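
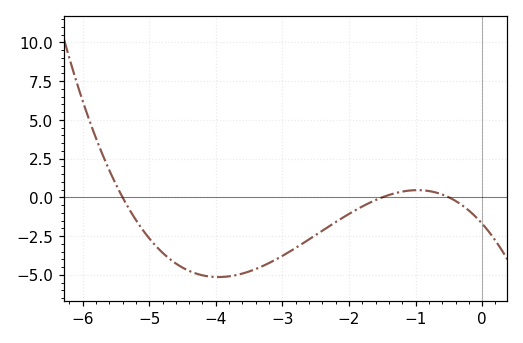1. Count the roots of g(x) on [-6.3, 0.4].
3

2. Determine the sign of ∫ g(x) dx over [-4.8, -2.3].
negative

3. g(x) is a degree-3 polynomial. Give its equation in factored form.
y = -0.42(x + 5.4)(x + 1.5)(x + 0.5)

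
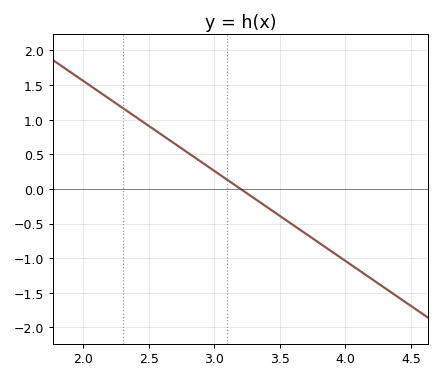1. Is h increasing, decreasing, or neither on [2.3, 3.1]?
decreasing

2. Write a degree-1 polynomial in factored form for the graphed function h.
y = -1.3(x - 3.2)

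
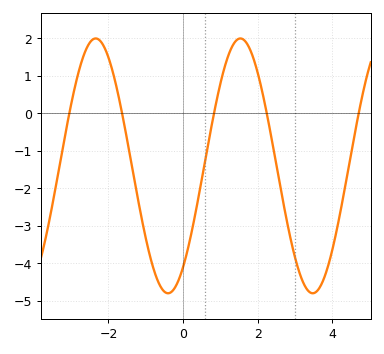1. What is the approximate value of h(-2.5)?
1.89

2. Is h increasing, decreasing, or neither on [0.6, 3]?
neither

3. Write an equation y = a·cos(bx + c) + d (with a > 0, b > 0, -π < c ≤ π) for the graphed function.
y = 3.4cos(1.62x - 2.49) - 1.4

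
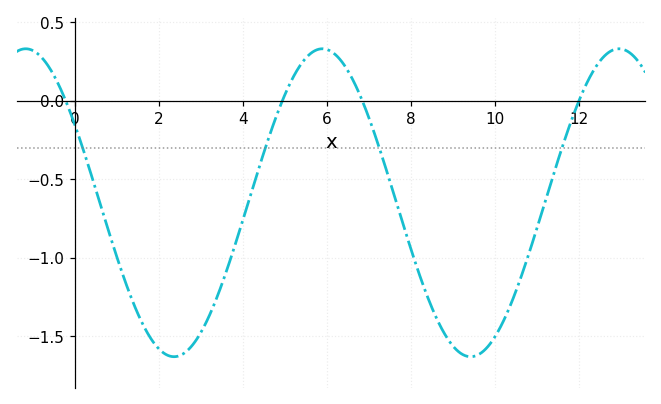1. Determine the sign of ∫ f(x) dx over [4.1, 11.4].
negative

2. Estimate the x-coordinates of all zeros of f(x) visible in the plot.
-0.218, 4.94, 6.84, 12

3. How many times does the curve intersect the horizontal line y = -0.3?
4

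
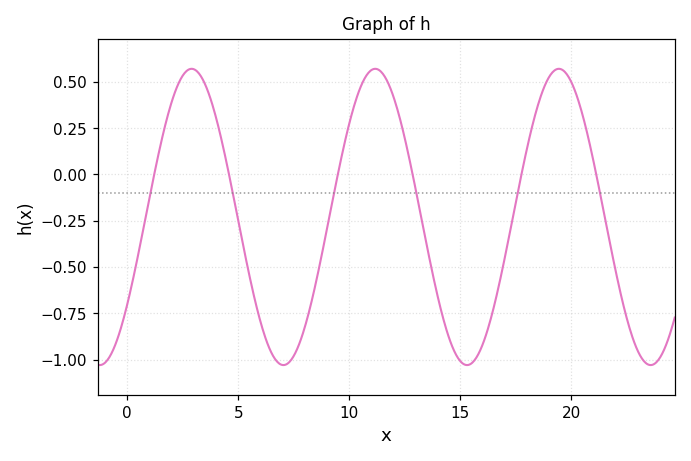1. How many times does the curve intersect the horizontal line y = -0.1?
6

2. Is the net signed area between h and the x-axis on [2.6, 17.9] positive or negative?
negative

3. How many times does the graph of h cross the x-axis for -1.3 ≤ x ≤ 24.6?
6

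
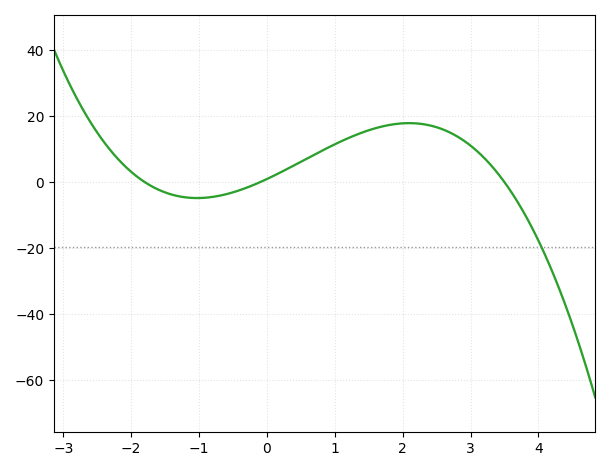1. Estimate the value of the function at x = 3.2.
8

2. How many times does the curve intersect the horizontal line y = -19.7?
1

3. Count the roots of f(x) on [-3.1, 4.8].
3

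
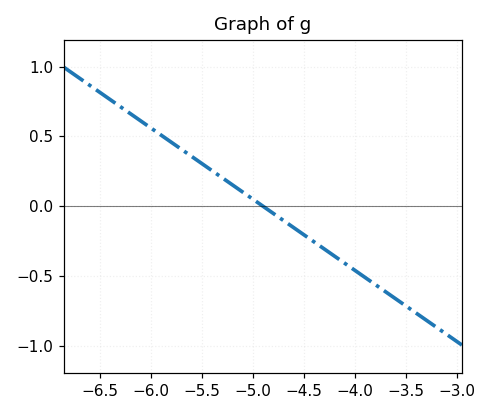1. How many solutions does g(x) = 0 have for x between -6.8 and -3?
1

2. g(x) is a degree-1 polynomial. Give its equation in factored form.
y = -0.51(x + 4.9)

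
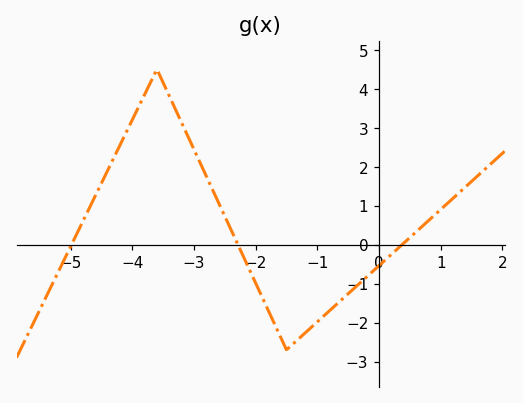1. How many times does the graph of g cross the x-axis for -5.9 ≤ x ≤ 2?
3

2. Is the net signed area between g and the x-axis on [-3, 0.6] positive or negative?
negative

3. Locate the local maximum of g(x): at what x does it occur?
-3.6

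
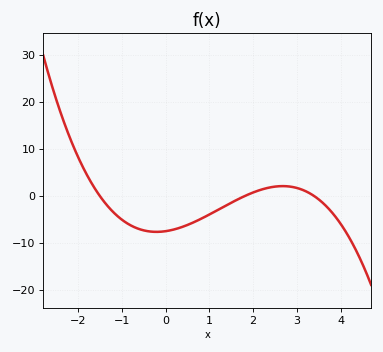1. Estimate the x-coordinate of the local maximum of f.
2.68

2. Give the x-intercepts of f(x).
-1.5, 1.8, 3.4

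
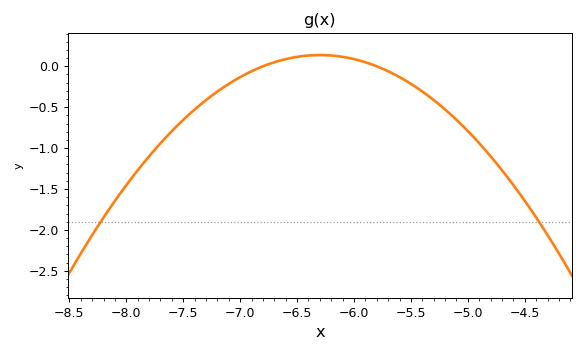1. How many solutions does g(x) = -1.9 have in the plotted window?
2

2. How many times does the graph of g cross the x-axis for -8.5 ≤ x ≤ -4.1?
2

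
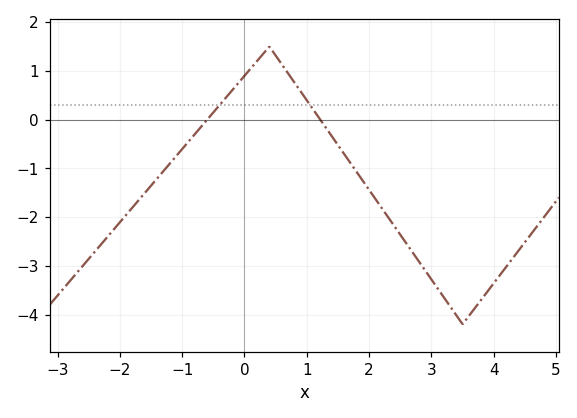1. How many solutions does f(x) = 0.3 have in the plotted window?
2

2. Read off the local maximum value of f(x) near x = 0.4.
1.5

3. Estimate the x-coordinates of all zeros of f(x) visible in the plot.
-0.6, 1.2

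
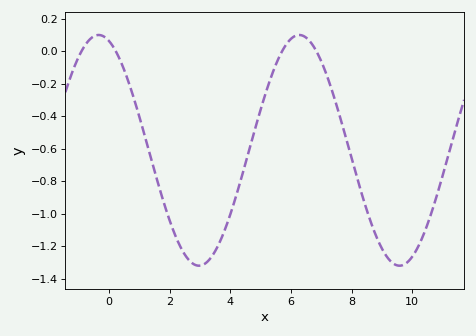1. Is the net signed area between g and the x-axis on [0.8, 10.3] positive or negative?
negative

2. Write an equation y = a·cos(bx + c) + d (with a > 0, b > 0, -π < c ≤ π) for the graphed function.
y = 0.71cos(0.95x + 0.32) - 0.61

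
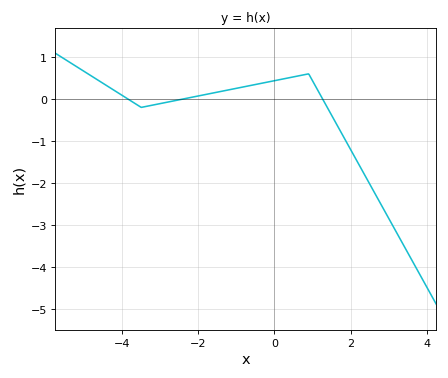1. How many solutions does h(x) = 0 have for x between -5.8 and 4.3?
3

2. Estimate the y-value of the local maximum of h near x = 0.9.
0.6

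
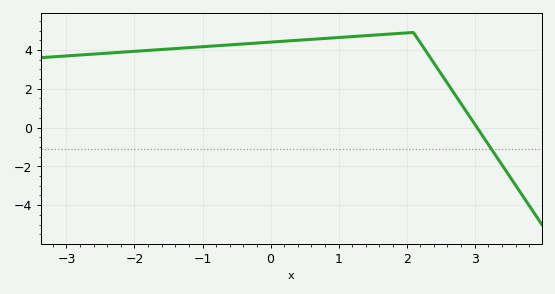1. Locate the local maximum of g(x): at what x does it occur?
2.1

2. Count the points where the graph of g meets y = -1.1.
1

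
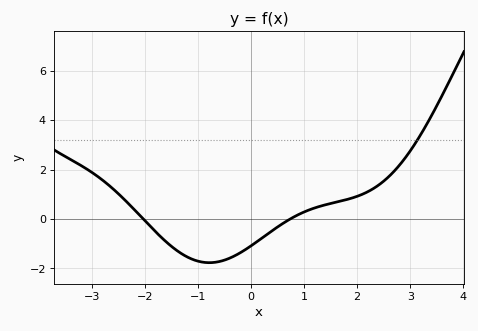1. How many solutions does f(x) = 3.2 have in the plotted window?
1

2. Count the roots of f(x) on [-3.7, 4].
2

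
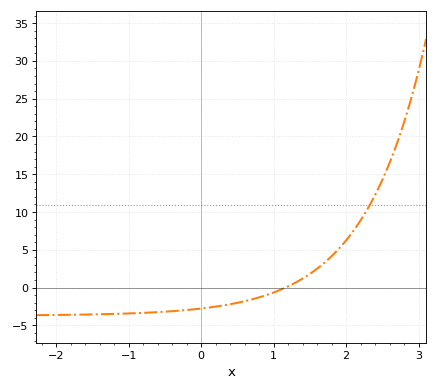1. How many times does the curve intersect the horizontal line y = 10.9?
1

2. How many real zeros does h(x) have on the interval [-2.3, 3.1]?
1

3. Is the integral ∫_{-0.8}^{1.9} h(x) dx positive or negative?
negative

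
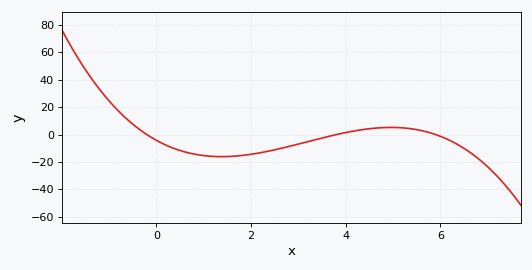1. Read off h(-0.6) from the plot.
10.6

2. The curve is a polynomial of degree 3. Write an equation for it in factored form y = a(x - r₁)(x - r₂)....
y = -0.93(x + 0.2)(x - 3.8)(x - 5.9)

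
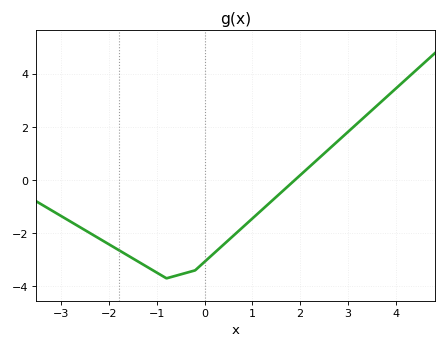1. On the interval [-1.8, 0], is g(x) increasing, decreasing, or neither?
neither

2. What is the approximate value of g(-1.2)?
-3.27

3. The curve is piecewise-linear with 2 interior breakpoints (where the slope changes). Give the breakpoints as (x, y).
(-0.8, -3.7); (-0.2, -3.4)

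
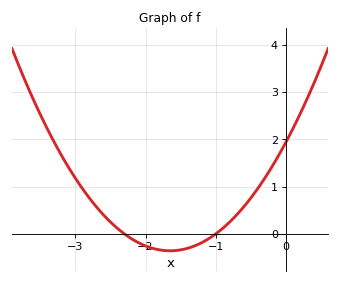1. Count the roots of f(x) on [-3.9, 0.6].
2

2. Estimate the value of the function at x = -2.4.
0.1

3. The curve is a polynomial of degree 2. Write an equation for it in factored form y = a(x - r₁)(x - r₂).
y = 0.84(x + 2.3)(x + 1)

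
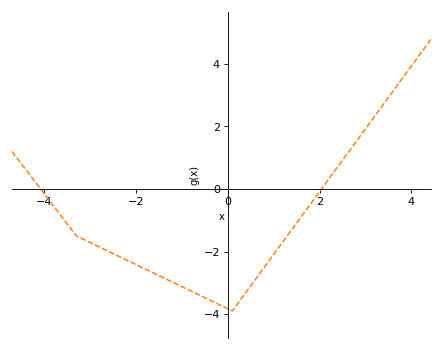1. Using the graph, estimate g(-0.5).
-3.48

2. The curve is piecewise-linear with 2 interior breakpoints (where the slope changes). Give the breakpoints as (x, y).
(-3.3, -1.5); (0.1, -3.9)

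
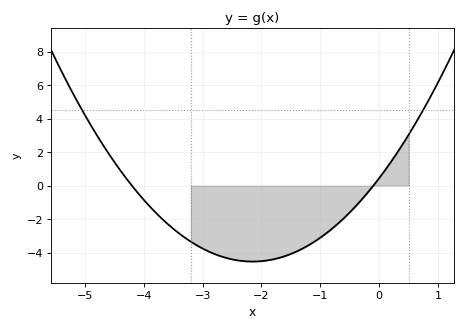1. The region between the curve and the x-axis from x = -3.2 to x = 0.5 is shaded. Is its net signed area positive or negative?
negative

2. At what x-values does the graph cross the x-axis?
-4.2, -0.1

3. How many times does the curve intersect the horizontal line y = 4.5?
2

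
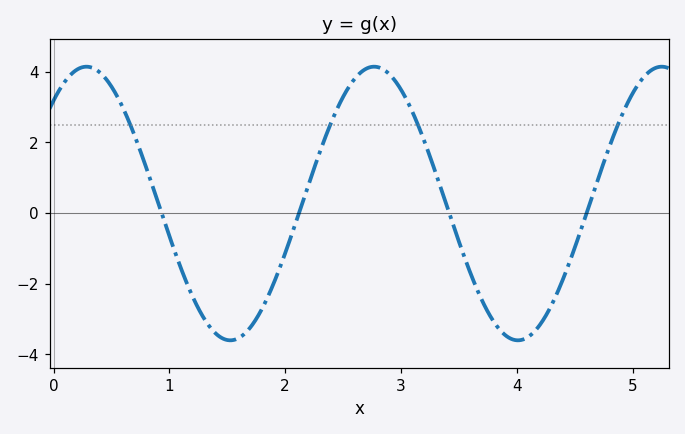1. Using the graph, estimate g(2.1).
-0.188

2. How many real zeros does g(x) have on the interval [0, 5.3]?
4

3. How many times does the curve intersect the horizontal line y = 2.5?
4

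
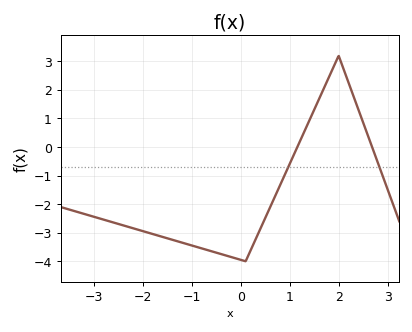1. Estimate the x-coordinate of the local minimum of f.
0.097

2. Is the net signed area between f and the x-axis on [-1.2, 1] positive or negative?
negative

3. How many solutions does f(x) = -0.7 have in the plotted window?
2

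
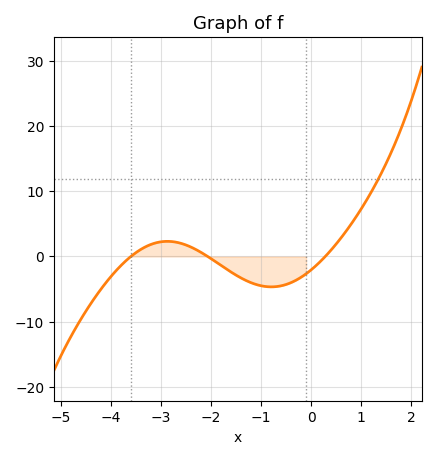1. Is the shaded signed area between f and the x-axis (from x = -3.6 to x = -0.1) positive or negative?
negative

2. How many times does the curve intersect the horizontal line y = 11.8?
1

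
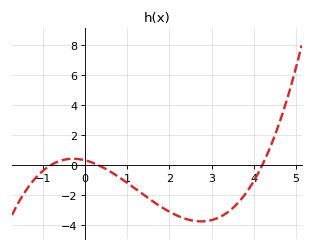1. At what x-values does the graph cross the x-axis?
-0.8, 0.3, 4.2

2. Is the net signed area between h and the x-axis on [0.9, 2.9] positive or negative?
negative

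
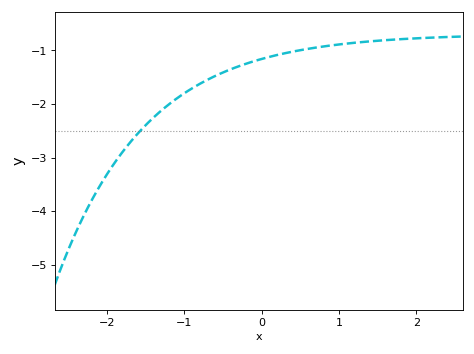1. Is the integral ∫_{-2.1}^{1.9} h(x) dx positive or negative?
negative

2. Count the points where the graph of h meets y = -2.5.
1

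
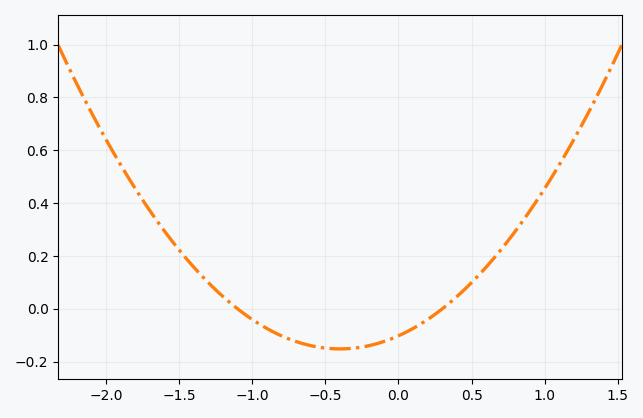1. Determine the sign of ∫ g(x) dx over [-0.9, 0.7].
negative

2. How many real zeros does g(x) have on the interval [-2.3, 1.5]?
2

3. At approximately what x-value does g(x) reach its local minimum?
-0.4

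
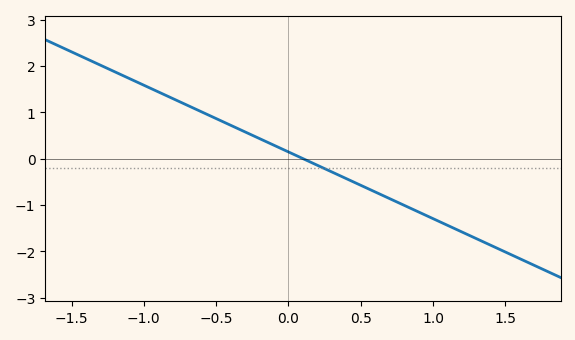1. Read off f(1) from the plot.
-1.3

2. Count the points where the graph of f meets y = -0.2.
1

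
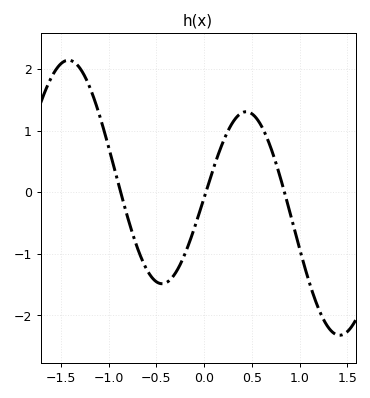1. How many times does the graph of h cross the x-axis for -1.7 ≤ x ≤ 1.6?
3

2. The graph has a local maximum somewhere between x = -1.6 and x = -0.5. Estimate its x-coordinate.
-1.42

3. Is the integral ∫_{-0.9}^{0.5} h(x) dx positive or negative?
negative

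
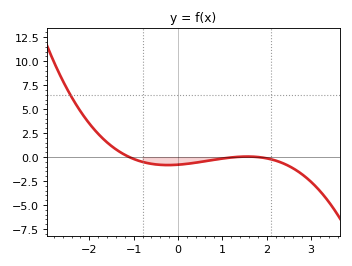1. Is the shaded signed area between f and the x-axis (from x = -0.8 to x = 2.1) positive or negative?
negative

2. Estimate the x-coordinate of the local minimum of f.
-0.229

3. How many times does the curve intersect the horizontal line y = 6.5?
1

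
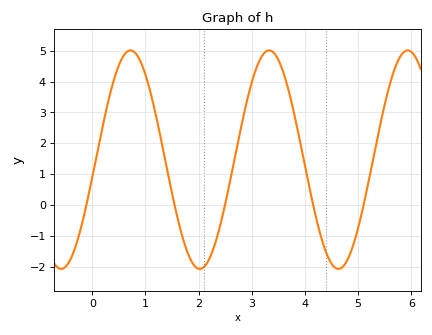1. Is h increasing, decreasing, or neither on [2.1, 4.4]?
neither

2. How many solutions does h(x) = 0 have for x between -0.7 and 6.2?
5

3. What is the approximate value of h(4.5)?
-1.9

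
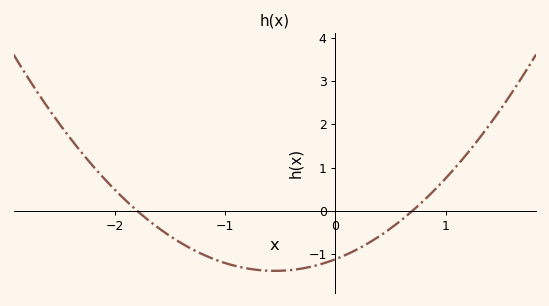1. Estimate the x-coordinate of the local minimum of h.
-0.55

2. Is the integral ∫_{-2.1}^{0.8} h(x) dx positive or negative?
negative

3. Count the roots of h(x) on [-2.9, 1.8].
2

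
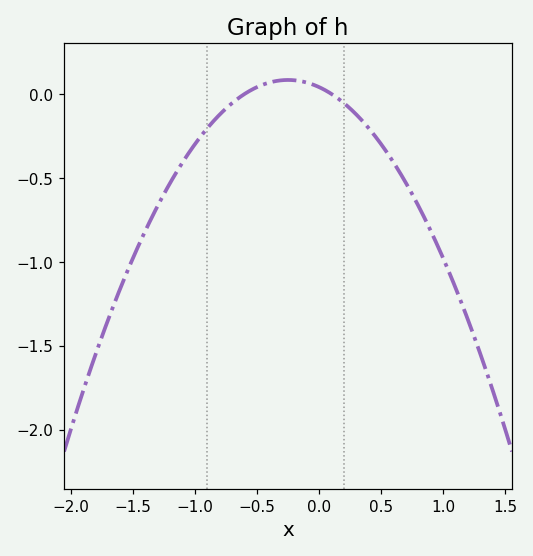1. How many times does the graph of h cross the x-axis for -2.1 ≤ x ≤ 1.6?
2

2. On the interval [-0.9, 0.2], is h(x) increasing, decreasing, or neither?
neither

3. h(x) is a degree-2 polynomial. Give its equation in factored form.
y = -0.68(x + 0.6)(x - 0.1)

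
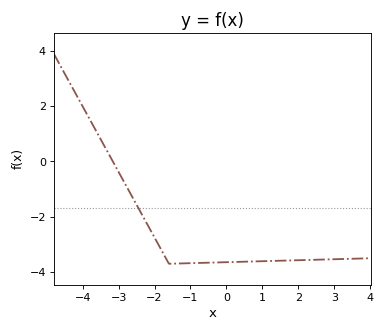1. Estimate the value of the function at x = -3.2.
0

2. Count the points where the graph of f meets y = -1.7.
1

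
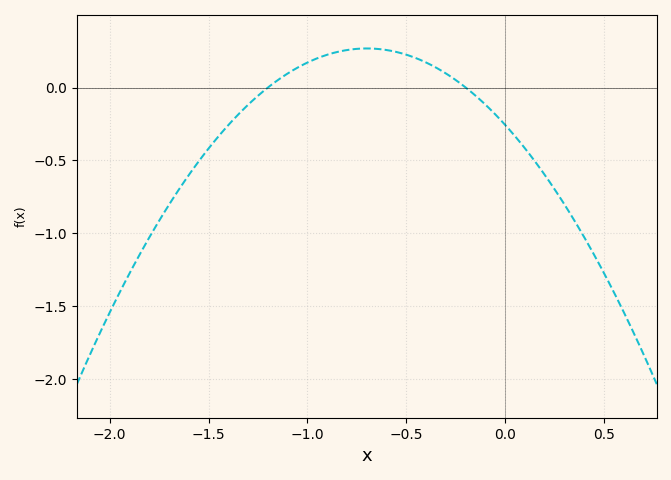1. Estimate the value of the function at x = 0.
-0.257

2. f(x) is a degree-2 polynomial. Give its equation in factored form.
y = -1.07(x + 1.2)(x + 0.2)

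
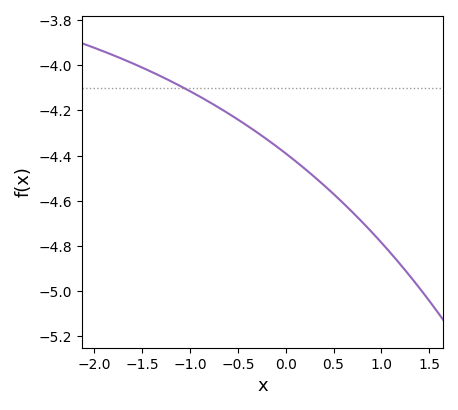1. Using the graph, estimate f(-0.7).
-4.18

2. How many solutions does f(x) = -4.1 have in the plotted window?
1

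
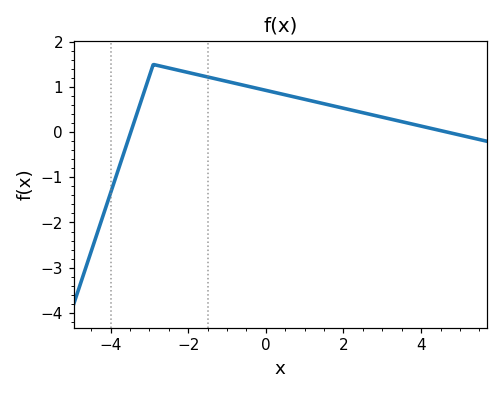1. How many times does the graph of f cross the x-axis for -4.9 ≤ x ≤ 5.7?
2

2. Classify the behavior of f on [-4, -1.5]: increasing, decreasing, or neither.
neither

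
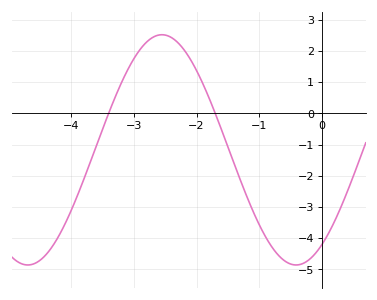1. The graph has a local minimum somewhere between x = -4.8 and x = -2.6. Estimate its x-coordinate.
-4.7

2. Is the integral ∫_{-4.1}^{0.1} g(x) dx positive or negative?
negative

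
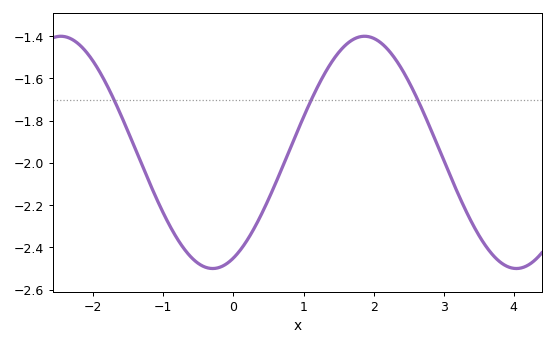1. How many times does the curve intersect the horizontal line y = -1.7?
3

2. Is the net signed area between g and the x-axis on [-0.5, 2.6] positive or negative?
negative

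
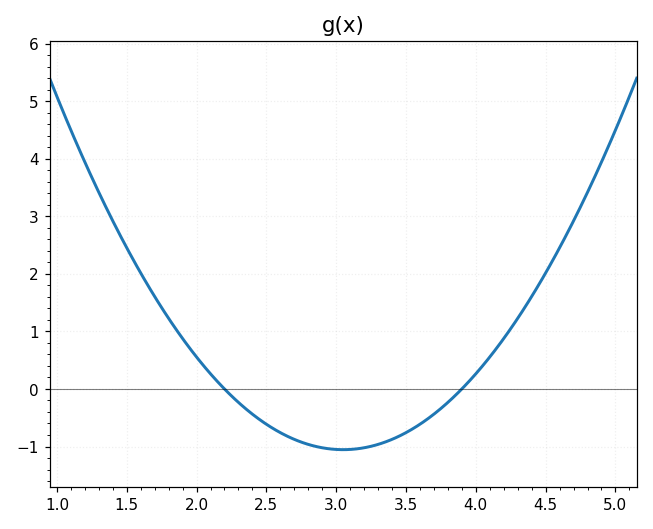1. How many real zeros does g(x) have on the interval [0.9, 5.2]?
2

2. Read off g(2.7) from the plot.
-0.9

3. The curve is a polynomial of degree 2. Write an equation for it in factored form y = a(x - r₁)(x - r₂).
y = 1.46(x - 2.2)(x - 3.9)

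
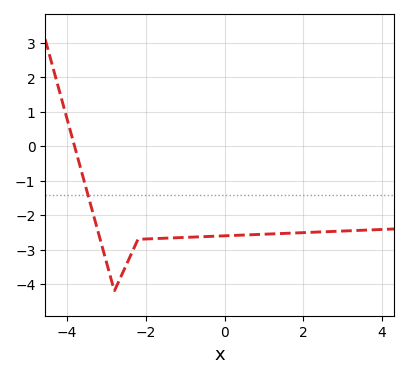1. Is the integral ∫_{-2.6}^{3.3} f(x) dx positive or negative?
negative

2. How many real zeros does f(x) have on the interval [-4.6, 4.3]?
1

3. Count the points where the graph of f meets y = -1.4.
1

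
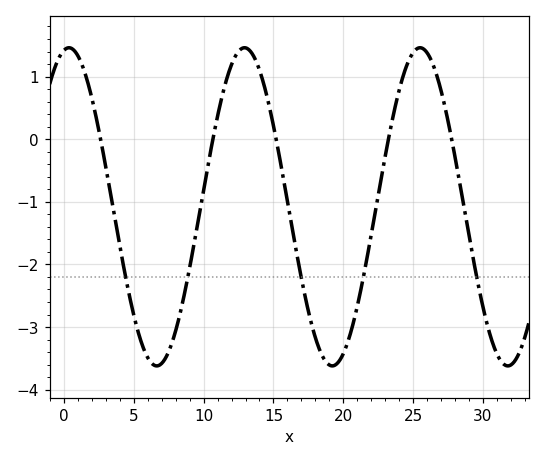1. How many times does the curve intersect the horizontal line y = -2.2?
5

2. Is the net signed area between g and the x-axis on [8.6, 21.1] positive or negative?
negative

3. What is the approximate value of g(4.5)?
-2.29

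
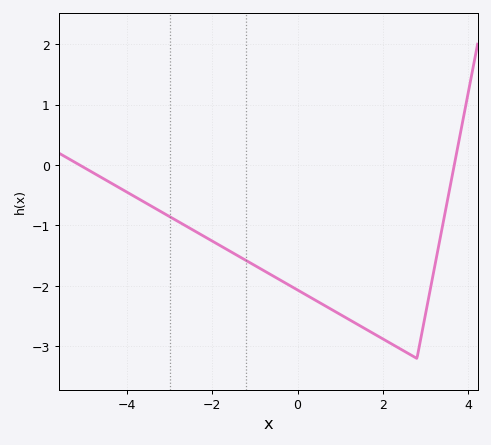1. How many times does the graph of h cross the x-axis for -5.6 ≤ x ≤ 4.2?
2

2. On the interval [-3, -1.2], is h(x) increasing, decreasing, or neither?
decreasing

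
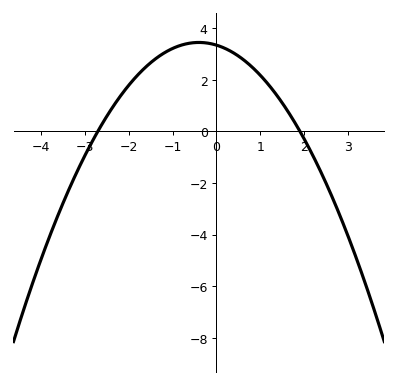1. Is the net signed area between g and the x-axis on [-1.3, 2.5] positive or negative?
positive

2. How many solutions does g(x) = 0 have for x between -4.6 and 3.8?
2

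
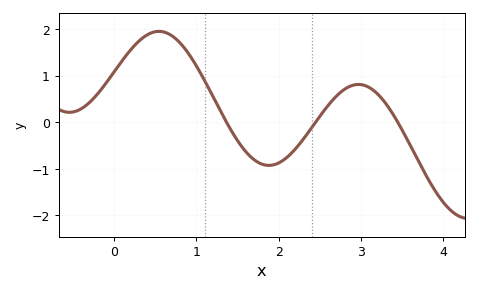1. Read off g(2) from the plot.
-0.877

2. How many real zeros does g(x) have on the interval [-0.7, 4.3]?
3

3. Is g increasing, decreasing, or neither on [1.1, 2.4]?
neither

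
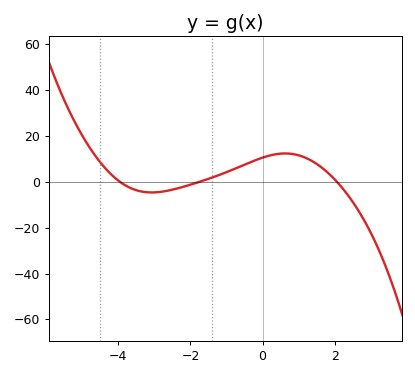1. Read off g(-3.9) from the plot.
-0.577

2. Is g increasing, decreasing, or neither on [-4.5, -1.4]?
neither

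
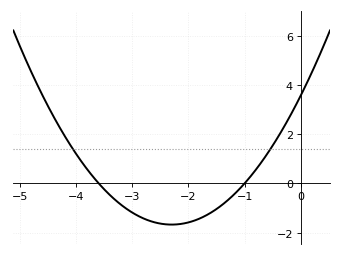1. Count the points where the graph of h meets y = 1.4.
2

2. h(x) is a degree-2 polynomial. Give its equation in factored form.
y = 0.99(x + 3.6)(x + 1)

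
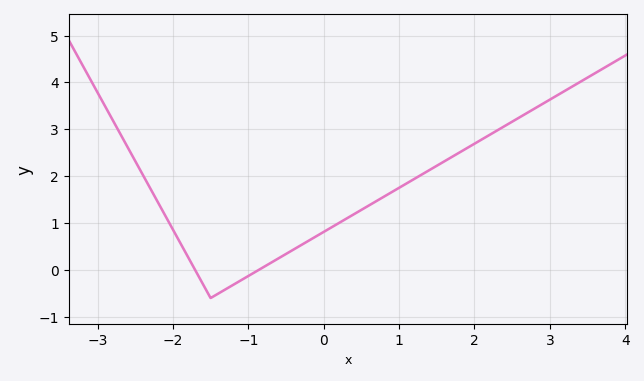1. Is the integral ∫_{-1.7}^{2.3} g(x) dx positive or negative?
positive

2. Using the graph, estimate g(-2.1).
1.2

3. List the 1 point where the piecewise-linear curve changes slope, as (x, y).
(-1.5, -0.6)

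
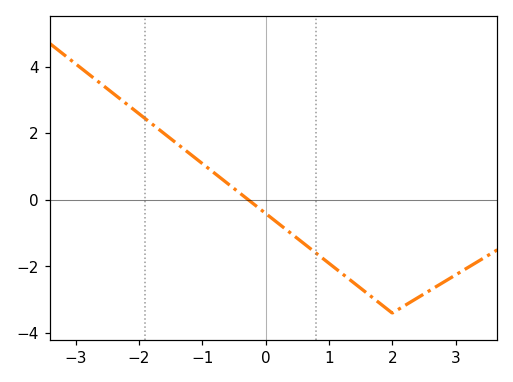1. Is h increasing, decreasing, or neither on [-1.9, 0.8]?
decreasing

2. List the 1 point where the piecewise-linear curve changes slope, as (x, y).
(2, -3.4)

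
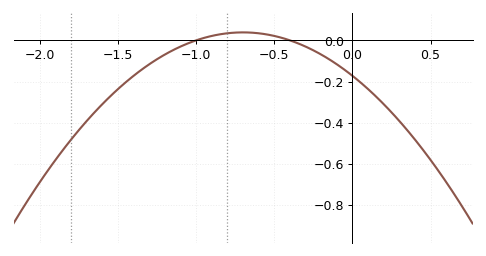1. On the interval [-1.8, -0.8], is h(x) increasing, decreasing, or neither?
increasing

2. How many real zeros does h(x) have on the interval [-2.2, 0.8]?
2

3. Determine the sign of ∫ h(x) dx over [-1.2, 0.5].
negative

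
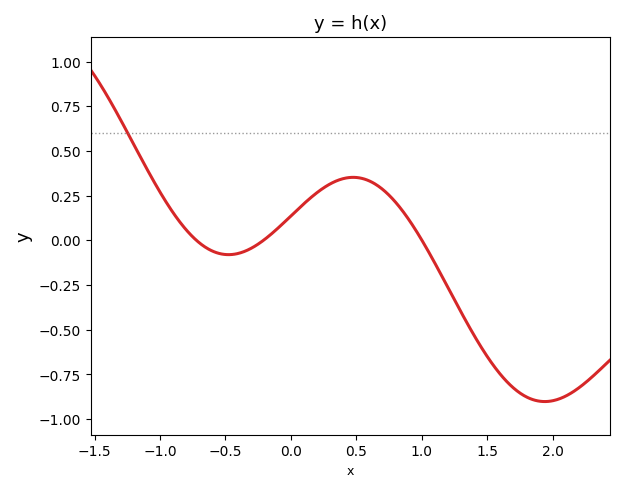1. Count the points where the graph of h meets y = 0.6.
1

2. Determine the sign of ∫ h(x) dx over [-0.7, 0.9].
positive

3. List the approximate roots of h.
-0.722, -0.209, 1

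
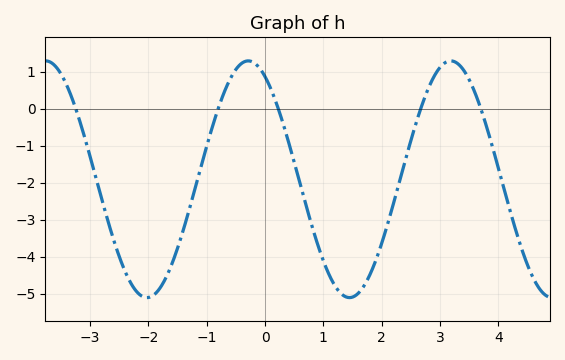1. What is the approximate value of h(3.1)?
1.3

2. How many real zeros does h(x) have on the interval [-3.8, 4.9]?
5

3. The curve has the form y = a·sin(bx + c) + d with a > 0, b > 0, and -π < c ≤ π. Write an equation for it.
y = 3.2sin(1.8x + 2.1) - 1.91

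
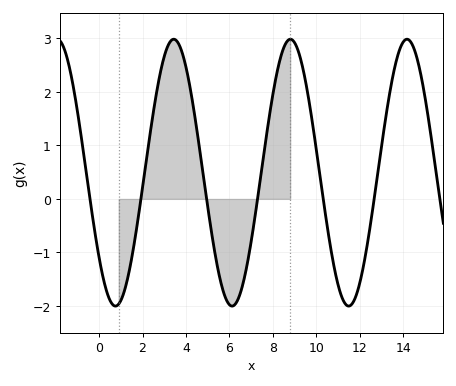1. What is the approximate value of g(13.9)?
2.8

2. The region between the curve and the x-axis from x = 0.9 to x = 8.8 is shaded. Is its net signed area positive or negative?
positive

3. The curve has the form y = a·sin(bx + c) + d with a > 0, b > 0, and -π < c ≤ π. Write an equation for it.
y = 2.49sin(1.2x - 2.5) + 0.49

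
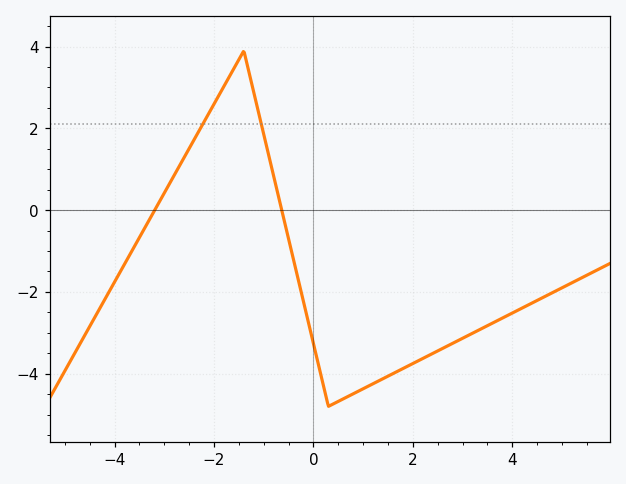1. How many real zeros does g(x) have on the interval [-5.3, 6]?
2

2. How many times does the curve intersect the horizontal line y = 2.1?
2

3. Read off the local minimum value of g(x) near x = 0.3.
-4.8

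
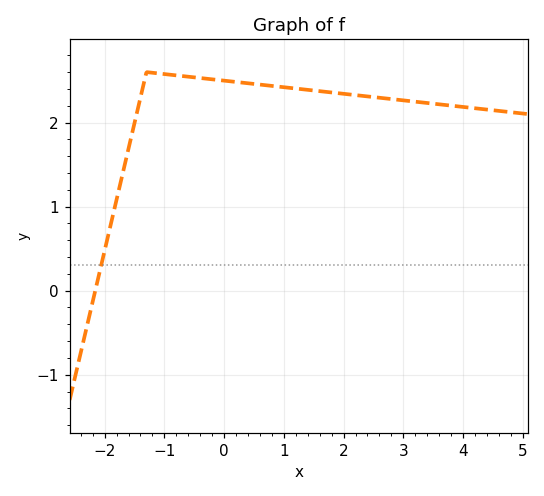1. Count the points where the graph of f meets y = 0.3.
1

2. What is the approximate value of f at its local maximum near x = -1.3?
2.6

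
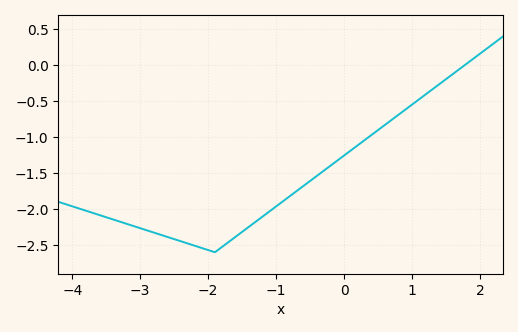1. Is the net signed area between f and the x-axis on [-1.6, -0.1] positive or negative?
negative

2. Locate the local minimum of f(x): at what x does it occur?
-1.9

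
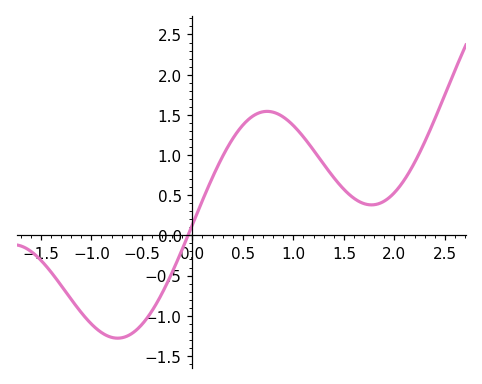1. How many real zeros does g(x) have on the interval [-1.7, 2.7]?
1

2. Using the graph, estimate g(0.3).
0.984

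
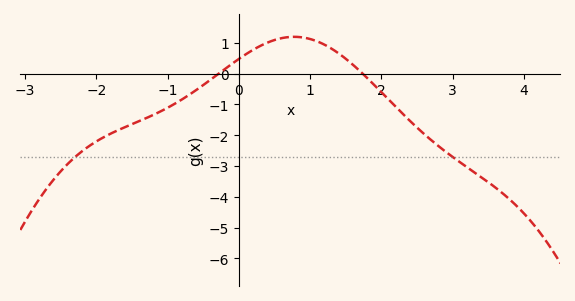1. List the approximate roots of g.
-0.2, 1.8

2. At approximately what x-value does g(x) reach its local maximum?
0.8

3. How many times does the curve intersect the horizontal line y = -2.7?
2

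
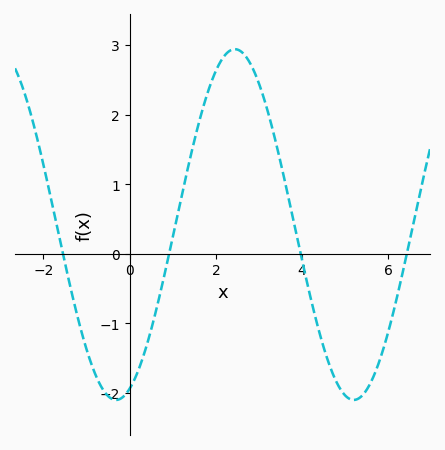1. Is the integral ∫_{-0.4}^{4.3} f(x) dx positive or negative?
positive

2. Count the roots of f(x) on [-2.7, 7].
4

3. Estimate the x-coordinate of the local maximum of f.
2.44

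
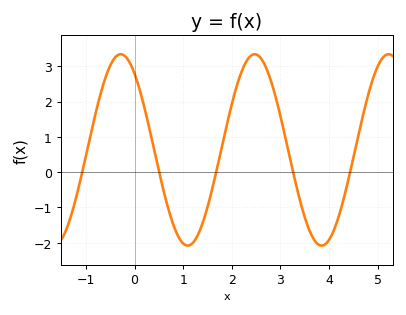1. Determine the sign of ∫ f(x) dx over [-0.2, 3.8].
positive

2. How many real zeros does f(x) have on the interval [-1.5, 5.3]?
5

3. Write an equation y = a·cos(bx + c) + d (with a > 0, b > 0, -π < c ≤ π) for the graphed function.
y = 2.71cos(2.28x + 0.65) + 0.63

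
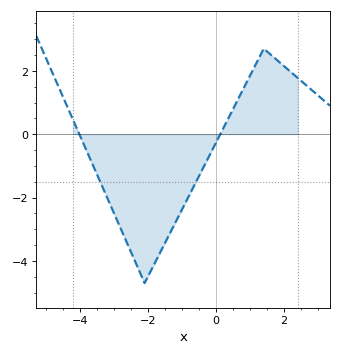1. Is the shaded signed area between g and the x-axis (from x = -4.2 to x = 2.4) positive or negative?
negative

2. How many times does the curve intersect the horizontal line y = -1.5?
2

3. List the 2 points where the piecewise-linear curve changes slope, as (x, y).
(-2.1, -4.7); (1.4, 2.7)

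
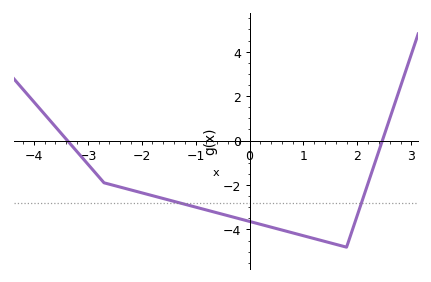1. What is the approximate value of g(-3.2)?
-0.4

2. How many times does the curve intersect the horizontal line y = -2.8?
2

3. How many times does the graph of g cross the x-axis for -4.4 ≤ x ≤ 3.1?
2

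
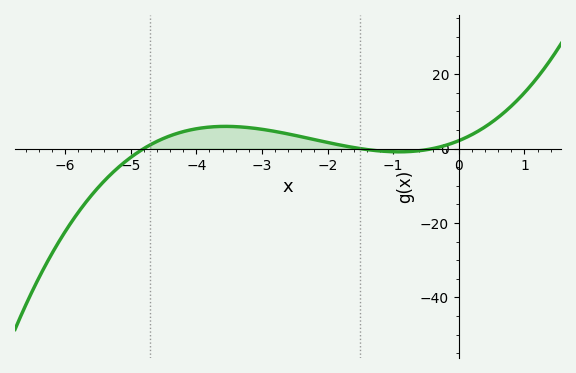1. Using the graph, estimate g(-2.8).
4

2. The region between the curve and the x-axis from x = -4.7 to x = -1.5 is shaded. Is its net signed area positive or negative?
positive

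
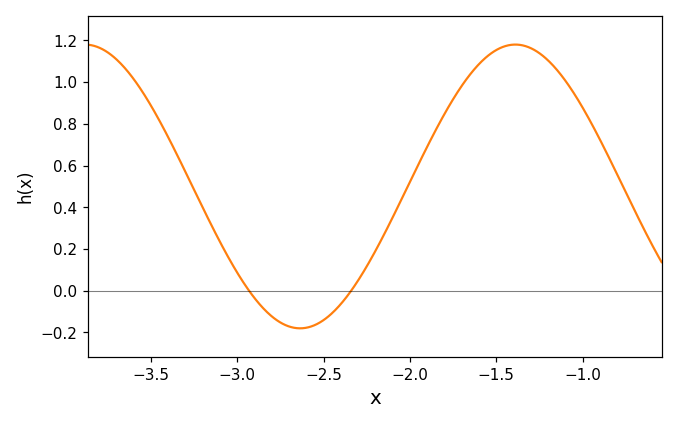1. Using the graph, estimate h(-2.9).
-0.04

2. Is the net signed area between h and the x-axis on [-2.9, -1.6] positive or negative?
positive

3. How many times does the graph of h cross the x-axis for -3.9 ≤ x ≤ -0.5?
2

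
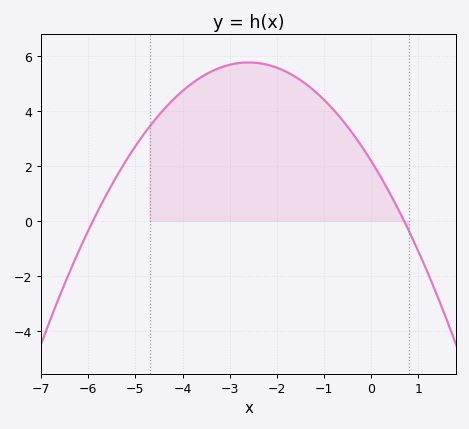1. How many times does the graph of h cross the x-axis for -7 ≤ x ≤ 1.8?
2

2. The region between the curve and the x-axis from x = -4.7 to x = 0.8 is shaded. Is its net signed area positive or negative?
positive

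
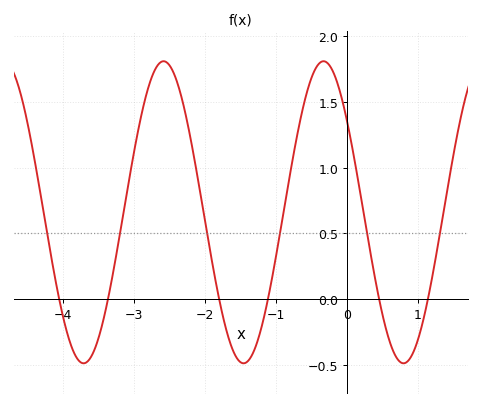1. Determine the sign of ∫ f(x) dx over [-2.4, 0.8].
positive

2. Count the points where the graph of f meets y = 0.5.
6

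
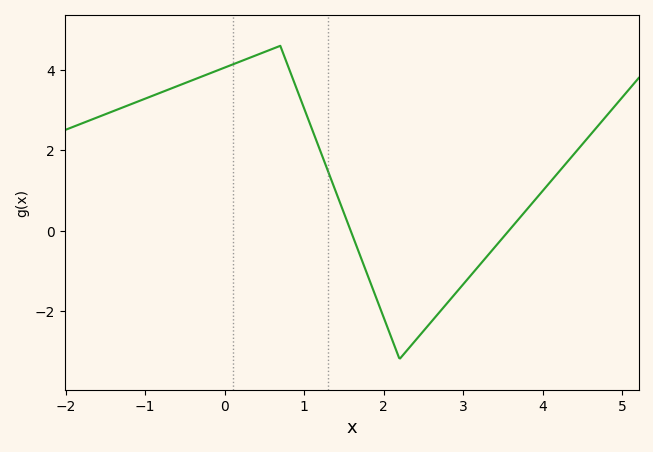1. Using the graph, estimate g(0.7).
4.6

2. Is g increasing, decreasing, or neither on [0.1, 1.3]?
neither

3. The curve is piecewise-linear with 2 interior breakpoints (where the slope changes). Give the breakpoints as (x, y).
(0.7, 4.6); (2.2, -3.2)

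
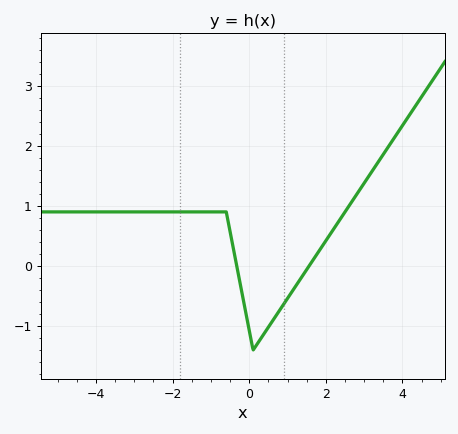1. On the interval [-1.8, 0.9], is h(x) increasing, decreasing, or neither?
neither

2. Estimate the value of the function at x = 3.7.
2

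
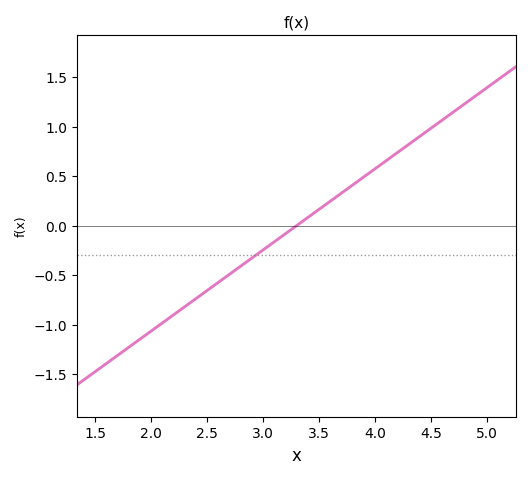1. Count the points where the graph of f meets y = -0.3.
1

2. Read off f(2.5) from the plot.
-0.65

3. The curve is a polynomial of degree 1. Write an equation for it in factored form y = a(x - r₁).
y = 0.82(x - 3.3)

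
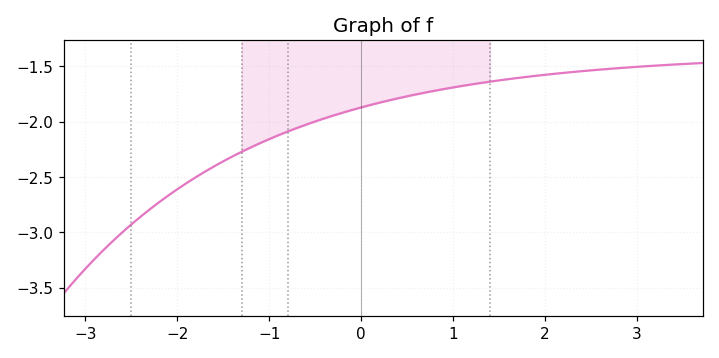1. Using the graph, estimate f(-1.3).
-2.25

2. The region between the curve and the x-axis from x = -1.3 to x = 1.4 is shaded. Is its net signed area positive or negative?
negative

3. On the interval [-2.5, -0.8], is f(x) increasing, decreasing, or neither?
increasing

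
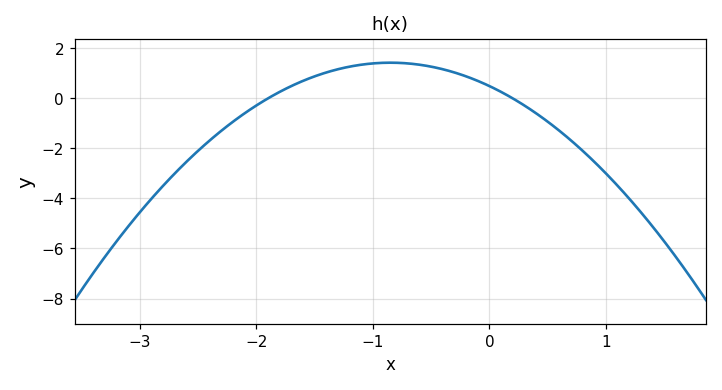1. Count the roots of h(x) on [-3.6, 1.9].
2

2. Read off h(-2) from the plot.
-0.284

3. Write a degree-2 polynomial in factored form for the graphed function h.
y = -1.29(x + 1.9)(x - 0.2)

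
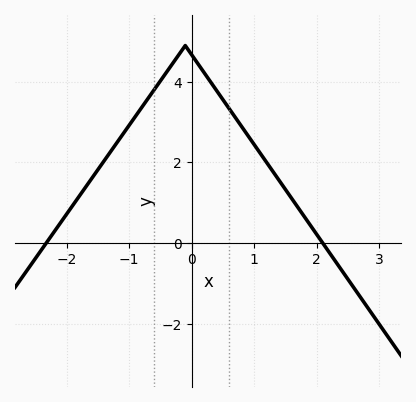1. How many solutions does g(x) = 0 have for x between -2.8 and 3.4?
2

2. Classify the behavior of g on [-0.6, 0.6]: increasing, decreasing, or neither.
neither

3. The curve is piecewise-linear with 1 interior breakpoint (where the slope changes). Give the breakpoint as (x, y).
(-0.1, 4.9)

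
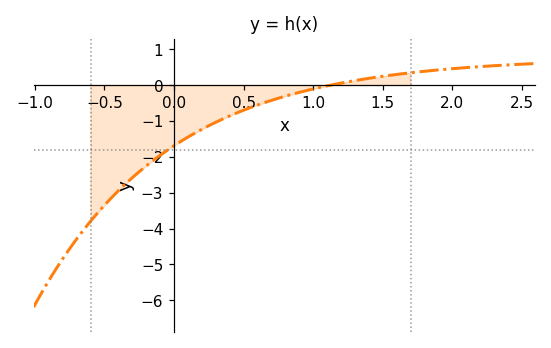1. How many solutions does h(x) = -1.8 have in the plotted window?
1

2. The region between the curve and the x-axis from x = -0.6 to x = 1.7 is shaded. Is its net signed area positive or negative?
negative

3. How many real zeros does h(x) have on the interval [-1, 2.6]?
1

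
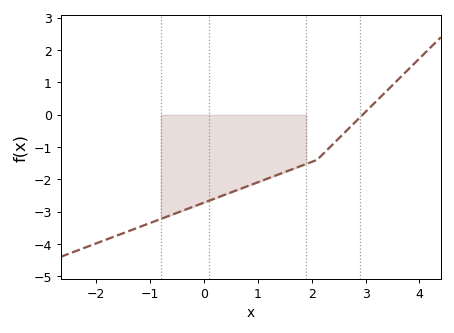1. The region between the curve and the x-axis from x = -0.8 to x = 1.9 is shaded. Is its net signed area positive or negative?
negative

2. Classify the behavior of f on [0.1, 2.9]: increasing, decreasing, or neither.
increasing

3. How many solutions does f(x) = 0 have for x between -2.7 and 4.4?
1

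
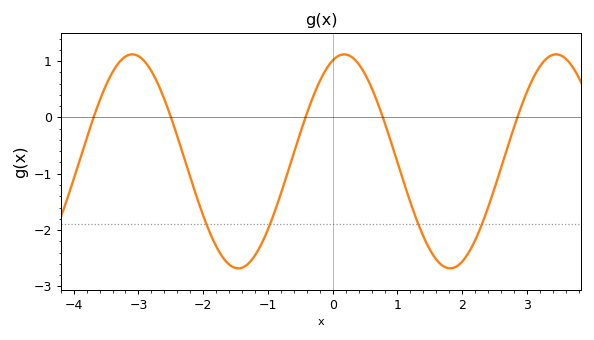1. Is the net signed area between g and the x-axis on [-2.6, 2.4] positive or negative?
negative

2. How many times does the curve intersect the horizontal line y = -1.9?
4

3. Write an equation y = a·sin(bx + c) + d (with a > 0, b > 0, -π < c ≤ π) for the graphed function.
y = 1.9sin(1.92x + 1.23) - 0.78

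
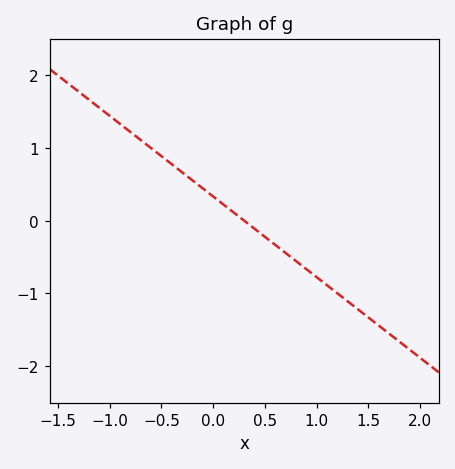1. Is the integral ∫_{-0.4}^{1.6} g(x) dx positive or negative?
negative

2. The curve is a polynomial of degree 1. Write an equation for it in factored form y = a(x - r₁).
y = -1.11(x - 0.3)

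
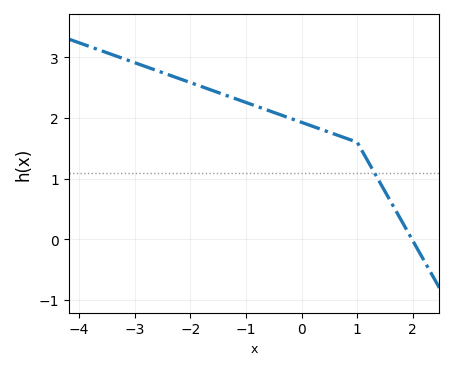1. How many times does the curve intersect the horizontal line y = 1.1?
1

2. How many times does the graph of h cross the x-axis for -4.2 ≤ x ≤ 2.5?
1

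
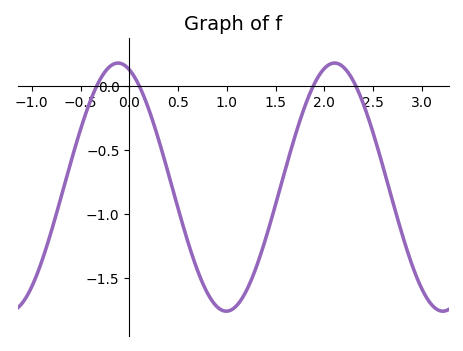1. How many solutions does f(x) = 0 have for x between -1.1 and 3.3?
4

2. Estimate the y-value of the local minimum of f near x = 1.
-1.75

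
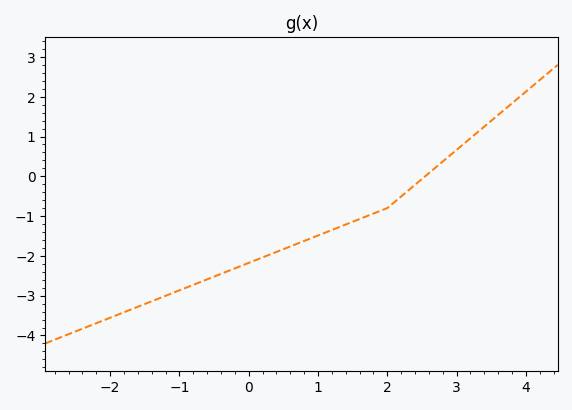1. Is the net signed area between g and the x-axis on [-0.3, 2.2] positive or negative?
negative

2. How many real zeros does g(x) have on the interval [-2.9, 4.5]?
1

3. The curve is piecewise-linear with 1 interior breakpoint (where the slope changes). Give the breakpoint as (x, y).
(2, -0.8)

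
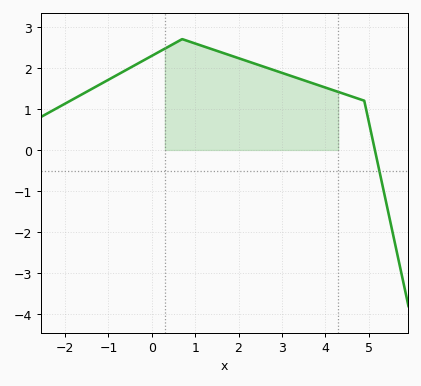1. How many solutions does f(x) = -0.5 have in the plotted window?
1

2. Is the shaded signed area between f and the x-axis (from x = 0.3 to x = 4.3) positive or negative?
positive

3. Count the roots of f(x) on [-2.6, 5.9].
1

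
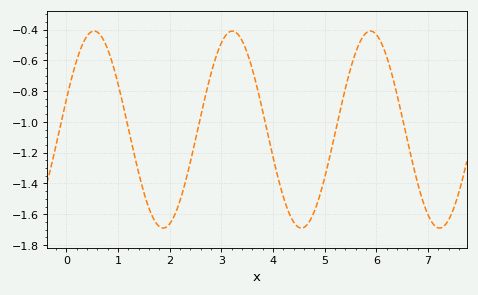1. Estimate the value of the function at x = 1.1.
-0.9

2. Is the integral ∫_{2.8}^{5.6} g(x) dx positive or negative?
negative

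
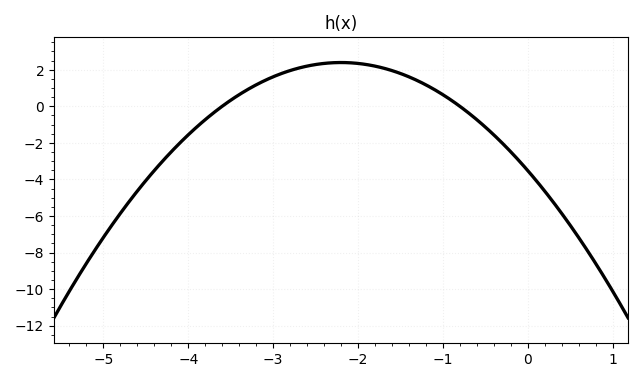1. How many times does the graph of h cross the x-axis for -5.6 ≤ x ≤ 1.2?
2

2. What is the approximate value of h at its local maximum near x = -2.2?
2.39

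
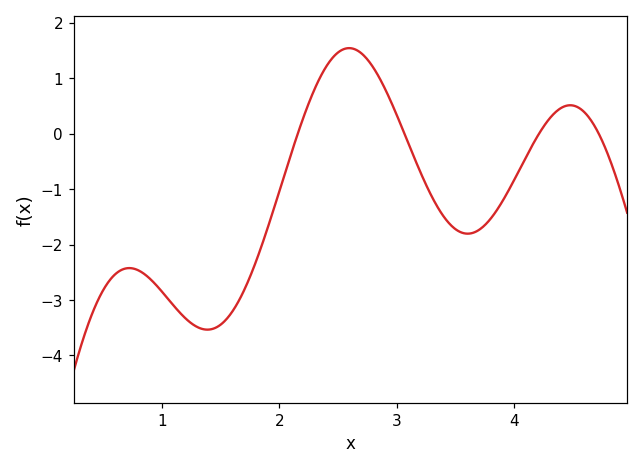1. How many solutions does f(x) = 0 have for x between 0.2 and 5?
4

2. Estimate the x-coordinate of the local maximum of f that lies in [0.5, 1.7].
0.717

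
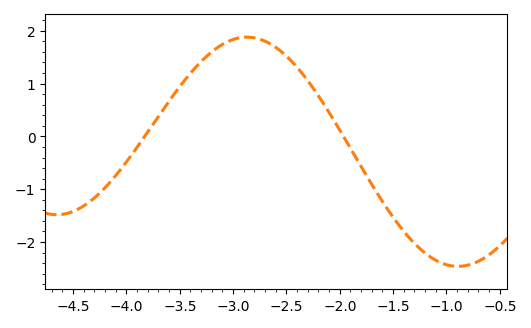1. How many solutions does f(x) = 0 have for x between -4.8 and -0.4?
2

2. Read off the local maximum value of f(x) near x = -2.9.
1.9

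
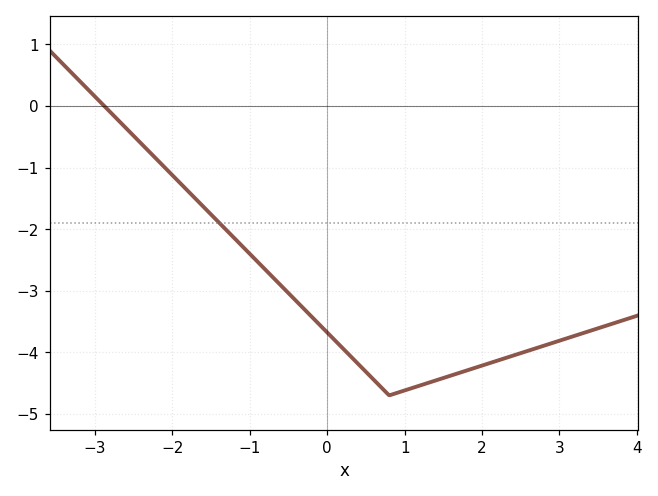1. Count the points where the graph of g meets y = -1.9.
1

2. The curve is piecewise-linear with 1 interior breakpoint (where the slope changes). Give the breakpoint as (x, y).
(0.8, -4.7)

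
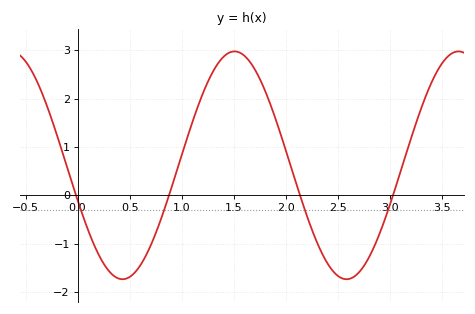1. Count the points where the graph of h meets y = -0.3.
4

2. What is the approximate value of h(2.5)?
-1.7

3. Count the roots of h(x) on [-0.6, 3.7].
4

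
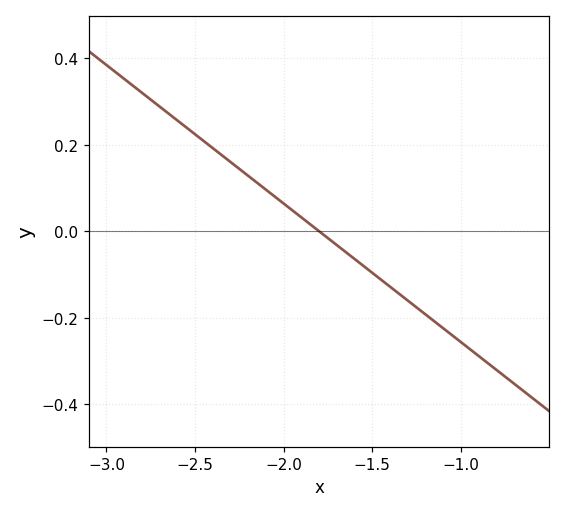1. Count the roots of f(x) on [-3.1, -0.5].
1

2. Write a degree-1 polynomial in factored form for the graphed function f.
y = -0.32(x + 1.8)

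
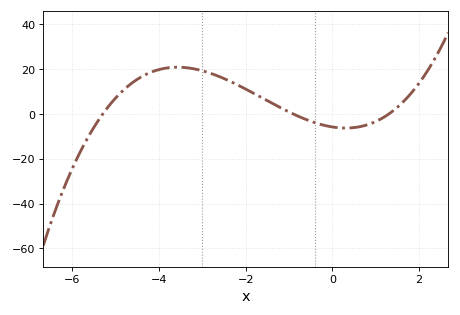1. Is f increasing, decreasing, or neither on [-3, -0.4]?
decreasing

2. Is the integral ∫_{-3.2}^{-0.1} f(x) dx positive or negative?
positive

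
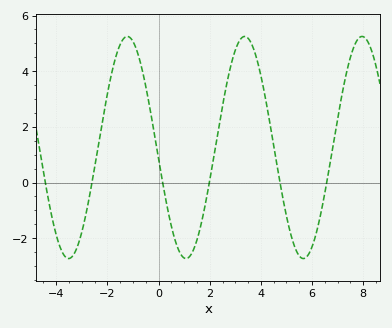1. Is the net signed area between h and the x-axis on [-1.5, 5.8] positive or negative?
positive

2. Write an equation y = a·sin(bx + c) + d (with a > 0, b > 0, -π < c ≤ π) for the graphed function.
y = 3.99sin(1.37x - 3.04) + 1.26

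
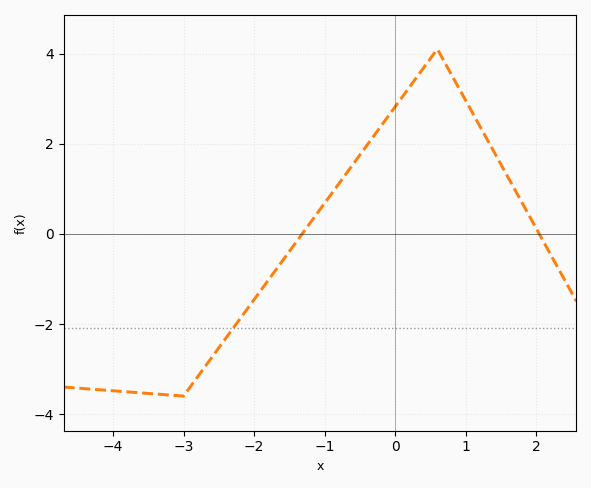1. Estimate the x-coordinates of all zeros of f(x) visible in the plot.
-1.3, 2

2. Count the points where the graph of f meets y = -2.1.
1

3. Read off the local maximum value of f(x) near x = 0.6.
4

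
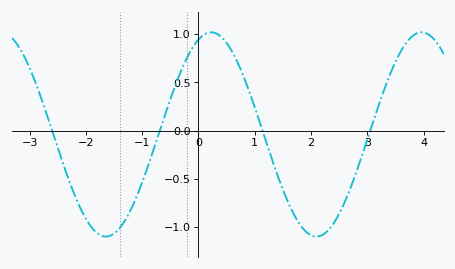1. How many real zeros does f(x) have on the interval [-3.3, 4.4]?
4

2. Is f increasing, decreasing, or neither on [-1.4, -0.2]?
increasing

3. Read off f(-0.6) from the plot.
0.154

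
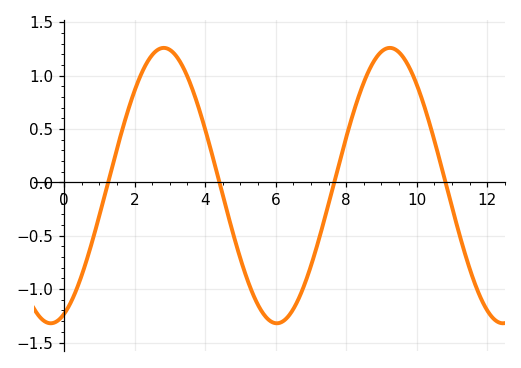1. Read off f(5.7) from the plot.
-1.25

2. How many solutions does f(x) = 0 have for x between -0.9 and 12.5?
4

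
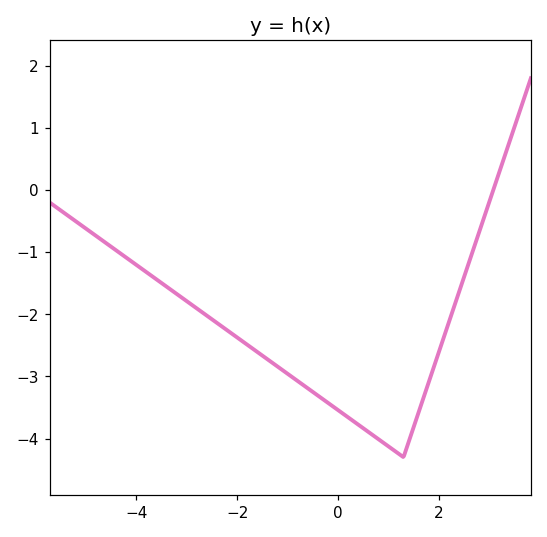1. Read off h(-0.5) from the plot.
-3.25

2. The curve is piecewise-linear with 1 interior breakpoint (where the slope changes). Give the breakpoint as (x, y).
(1.3, -4.3)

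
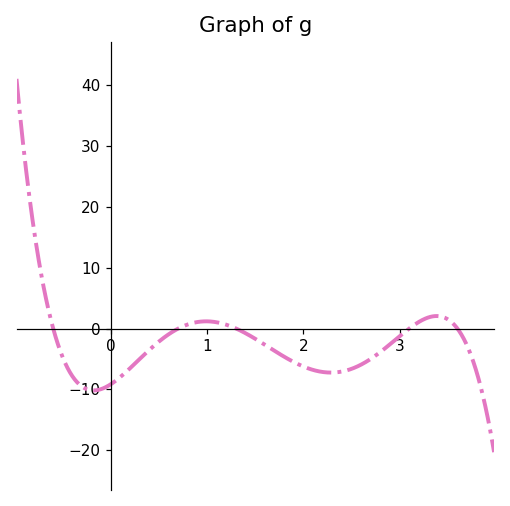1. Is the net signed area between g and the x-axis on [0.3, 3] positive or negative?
negative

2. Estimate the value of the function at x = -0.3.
-9.55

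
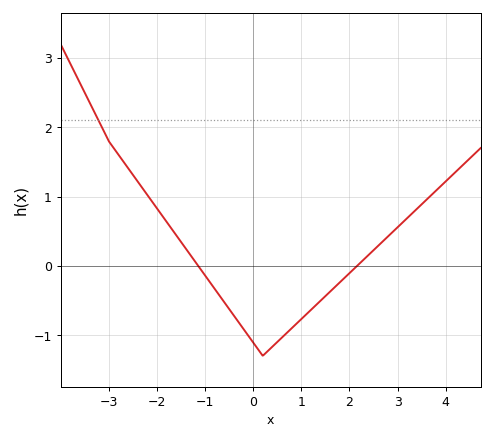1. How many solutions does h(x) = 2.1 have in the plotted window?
1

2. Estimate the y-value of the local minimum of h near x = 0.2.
-1.3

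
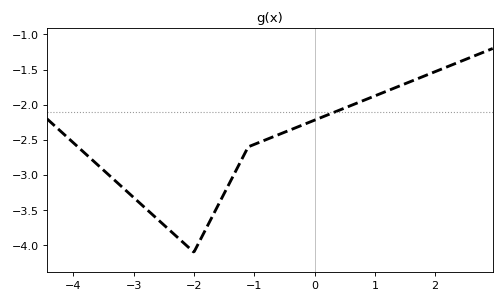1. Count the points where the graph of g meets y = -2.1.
1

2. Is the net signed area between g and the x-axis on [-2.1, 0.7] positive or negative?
negative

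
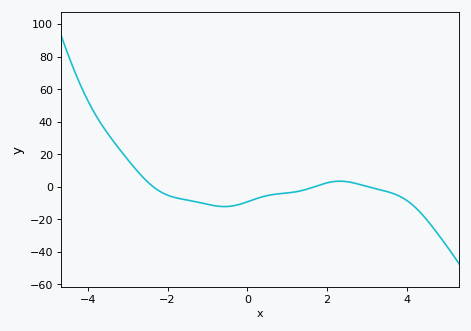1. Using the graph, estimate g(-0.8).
-12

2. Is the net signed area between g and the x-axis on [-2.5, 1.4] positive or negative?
negative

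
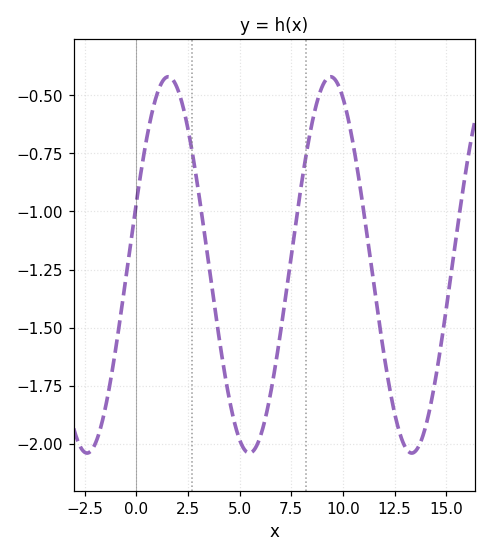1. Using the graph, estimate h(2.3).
-0.561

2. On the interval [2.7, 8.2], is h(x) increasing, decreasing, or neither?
neither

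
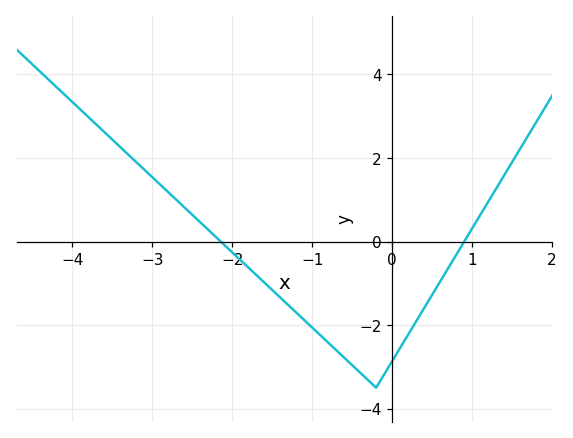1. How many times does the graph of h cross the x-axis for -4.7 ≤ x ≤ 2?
2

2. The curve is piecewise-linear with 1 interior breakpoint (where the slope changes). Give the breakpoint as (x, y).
(-0.2, -3.5)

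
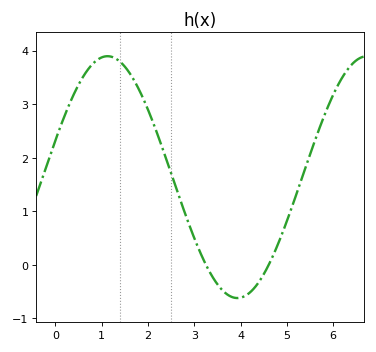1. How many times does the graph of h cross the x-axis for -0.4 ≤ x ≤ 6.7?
2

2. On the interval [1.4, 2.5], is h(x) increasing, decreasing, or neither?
decreasing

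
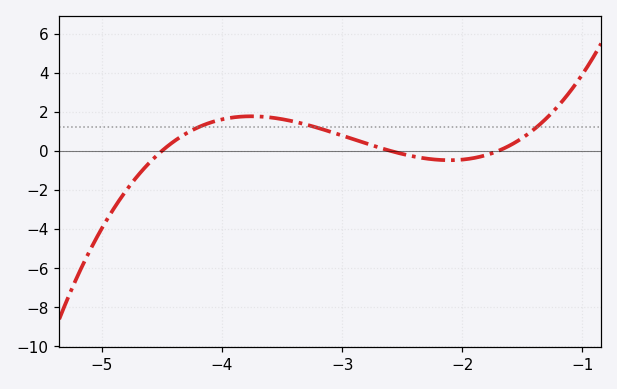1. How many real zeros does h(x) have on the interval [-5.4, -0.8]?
3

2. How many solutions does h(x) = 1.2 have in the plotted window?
3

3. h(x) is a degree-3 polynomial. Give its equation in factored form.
y = 1(x + 4.5)(x + 2.6)(x + 1.7)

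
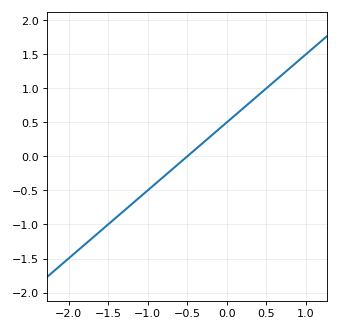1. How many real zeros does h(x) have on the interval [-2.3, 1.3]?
1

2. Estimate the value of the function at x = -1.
-0.5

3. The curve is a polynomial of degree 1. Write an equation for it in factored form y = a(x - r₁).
y = 1(x + 0.5)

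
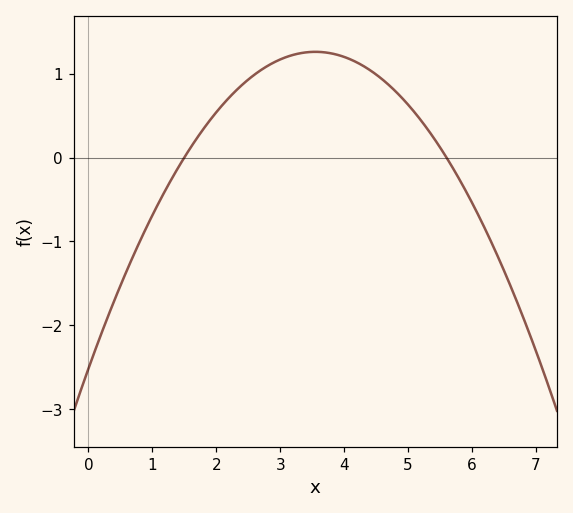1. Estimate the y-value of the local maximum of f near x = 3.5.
1.26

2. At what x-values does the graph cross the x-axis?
1.5, 5.6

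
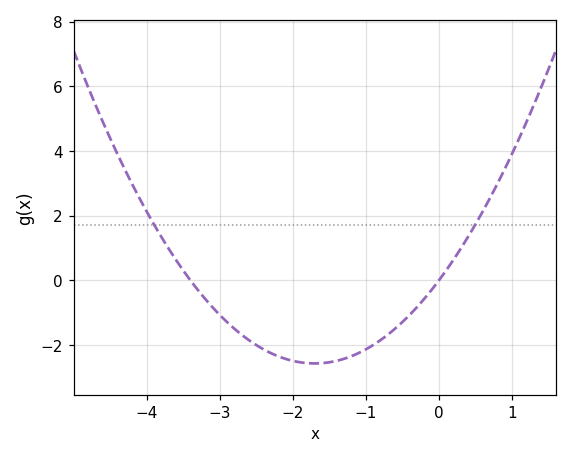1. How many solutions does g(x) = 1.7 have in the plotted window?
2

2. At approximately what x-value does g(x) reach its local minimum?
-1.7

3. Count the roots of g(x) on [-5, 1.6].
2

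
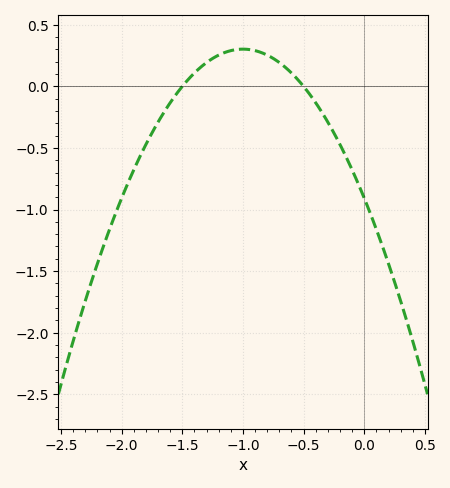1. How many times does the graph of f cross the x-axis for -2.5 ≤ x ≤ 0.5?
2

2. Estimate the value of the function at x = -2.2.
-1.45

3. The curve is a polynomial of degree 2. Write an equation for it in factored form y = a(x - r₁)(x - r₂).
y = -1.21(x + 1.5)(x + 0.5)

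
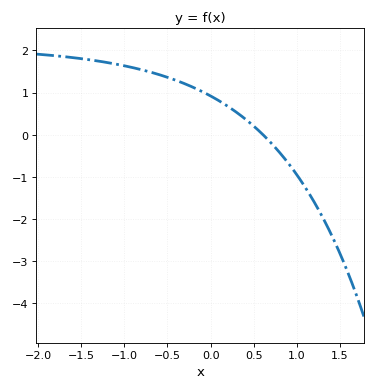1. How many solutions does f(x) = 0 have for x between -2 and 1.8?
1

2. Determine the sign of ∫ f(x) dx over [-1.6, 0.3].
positive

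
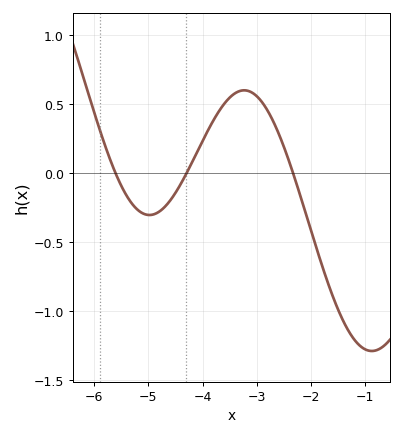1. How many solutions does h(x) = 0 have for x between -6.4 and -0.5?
3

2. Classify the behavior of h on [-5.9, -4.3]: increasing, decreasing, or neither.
neither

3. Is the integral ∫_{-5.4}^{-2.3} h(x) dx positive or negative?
positive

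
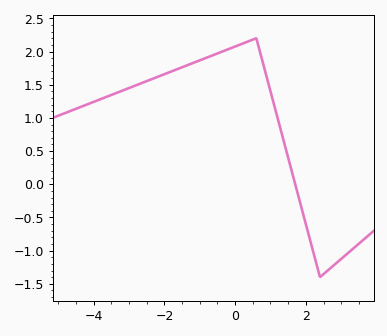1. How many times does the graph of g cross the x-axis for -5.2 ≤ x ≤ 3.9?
1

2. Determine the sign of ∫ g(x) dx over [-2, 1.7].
positive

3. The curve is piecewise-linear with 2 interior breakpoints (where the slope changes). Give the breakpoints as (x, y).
(0.6, 2.2); (2.4, -1.4)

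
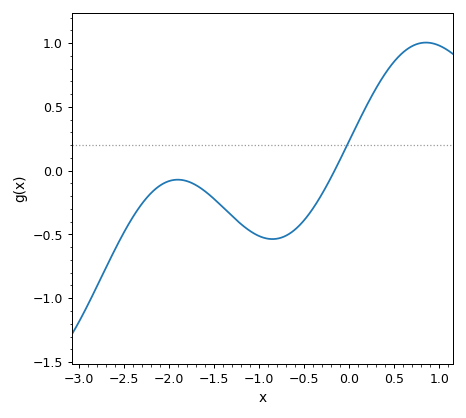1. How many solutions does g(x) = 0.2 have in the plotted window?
1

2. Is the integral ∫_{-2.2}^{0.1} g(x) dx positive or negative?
negative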